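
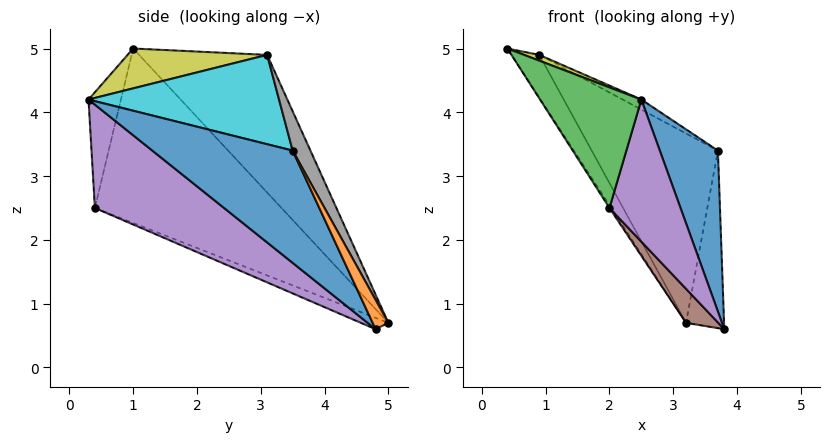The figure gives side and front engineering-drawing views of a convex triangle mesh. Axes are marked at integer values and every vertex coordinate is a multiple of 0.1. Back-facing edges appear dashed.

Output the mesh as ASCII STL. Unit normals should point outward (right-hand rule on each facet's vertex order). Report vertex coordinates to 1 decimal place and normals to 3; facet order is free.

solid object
 facet normal 0.914 -0.379 -0.143
  outer loop
   vertex 3.7 3.5 3.4
   vertex 2.5 0.3 4.2
   vertex 3.8 4.8 0.6
  endloop
 endfacet
 facet normal 0.349 0.845 0.405
  outer loop
   vertex 3.7 3.5 3.4
   vertex 3.8 4.8 0.6
   vertex 3.2 5.0 0.7
  endloop
 endfacet
 facet normal -0.305 -0.952 0.034
  outer loop
   vertex 2.0 0.4 2.5
   vertex 2.5 0.3 4.2
   vertex 0.4 1.0 5.0
  endloop
 endfacet
 facet normal -0.841 0.008 -0.540
  outer loop
   vertex 2.0 0.4 2.5
   vertex 0.4 1.0 5.0
   vertex 3.2 5.0 0.7
  endloop
 endfacet
 facet normal 0.842 -0.463 -0.275
  outer loop
   vertex 2.0 0.4 2.5
   vertex 3.8 4.8 0.6
   vertex 2.5 0.3 4.2
  endloop
 endfacet
 facet normal -0.252 -0.295 -0.922
  outer loop
   vertex 2.0 0.4 2.5
   vertex 3.2 5.0 0.7
   vertex 3.8 4.8 0.6
  endloop
 endfacet
 facet normal -0.895 0.194 -0.402
  outer loop
   vertex 0.9 3.1 4.9
   vertex 3.2 5.0 0.7
   vertex 0.4 1.0 5.0
  endloop
 endfacet
 facet normal 0.123 0.877 0.464
  outer loop
   vertex 0.9 3.1 4.9
   vertex 3.7 3.5 3.4
   vertex 3.2 5.0 0.7
  endloop
 endfacet
 facet normal 0.345 -0.037 0.938
  outer loop
   vertex 0.9 3.1 4.9
   vertex 0.4 1.0 5.0
   vertex 2.5 0.3 4.2
  endloop
 endfacet
 facet normal 0.467 0.046 0.883
  outer loop
   vertex 0.9 3.1 4.9
   vertex 2.5 0.3 4.2
   vertex 3.7 3.5 3.4
  endloop
 endfacet
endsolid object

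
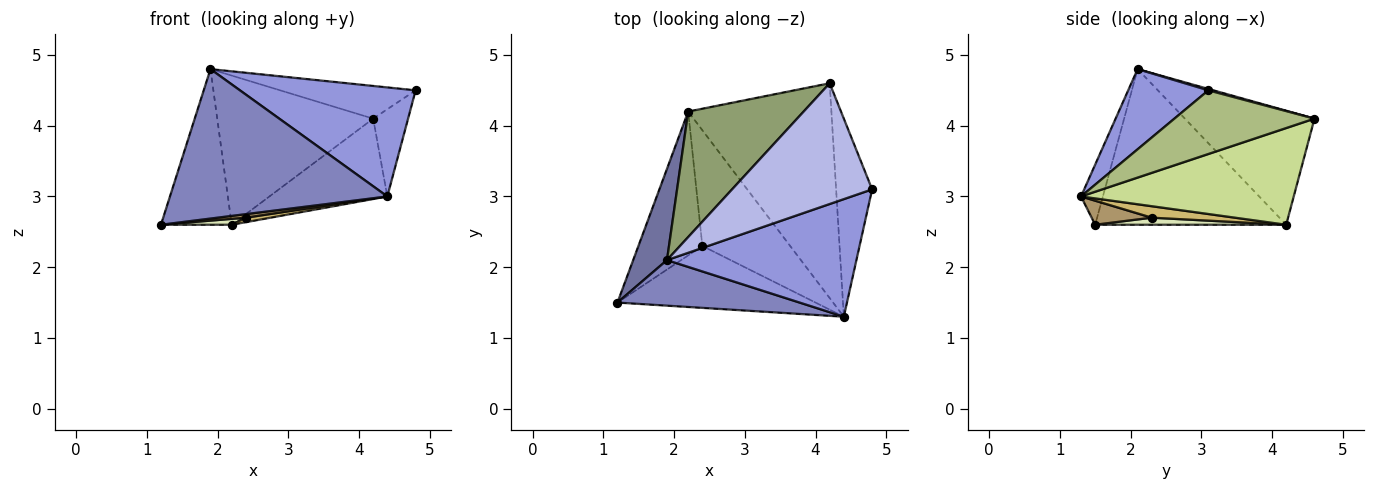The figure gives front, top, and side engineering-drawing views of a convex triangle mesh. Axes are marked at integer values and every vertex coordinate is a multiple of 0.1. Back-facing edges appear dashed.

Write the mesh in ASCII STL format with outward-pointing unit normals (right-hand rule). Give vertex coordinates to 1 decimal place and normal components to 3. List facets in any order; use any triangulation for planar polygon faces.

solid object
 facet normal -0.919 0.340 0.200
  outer loop
   vertex 1.9 2.1 4.8
   vertex 2.2 4.2 2.6
   vertex 1.2 1.5 2.6
  endloop
 endfacet
 facet normal -0.096 -0.952 0.290
  outer loop
   vertex 4.4 1.3 3.0
   vertex 1.9 2.1 4.8
   vertex 1.2 1.5 2.6
  endloop
 endfacet
 facet normal 0.296 -0.649 0.700
  outer loop
   vertex 4.4 1.3 3.0
   vertex 4.8 3.1 4.5
   vertex 1.9 2.1 4.8
  endloop
 endfacet
 facet normal 0.010 0.261 0.965
  outer loop
   vertex 4.2 4.6 4.1
   vertex 1.9 2.1 4.8
   vertex 4.8 3.1 4.5
  endloop
 endfacet
 facet normal -0.537 0.646 0.543
  outer loop
   vertex 4.2 4.6 4.1
   vertex 2.2 4.2 2.6
   vertex 1.9 2.1 4.8
  endloop
 endfacet
 facet normal 0.851 0.212 -0.481
  outer loop
   vertex 4.2 4.6 4.1
   vertex 4.8 3.1 4.5
   vertex 4.4 1.3 3.0
  endloop
 endfacet
 facet normal 0.534 0.296 -0.792
  outer loop
   vertex 4.2 4.6 4.1
   vertex 4.4 1.3 3.0
   vertex 2.2 4.2 2.6
  endloop
 endfacet
 facet normal 0.110 -0.041 -0.993
  outer loop
   vertex 2.4 2.3 2.7
   vertex 1.2 1.5 2.6
   vertex 2.2 4.2 2.6
  endloop
 endfacet
 facet normal 0.120 -0.057 -0.991
  outer loop
   vertex 2.4 2.3 2.7
   vertex 4.4 1.3 3.0
   vertex 1.2 1.5 2.6
  endloop
 endfacet
 facet normal 0.129 -0.039 -0.991
  outer loop
   vertex 2.4 2.3 2.7
   vertex 2.2 4.2 2.6
   vertex 4.4 1.3 3.0
  endloop
 endfacet
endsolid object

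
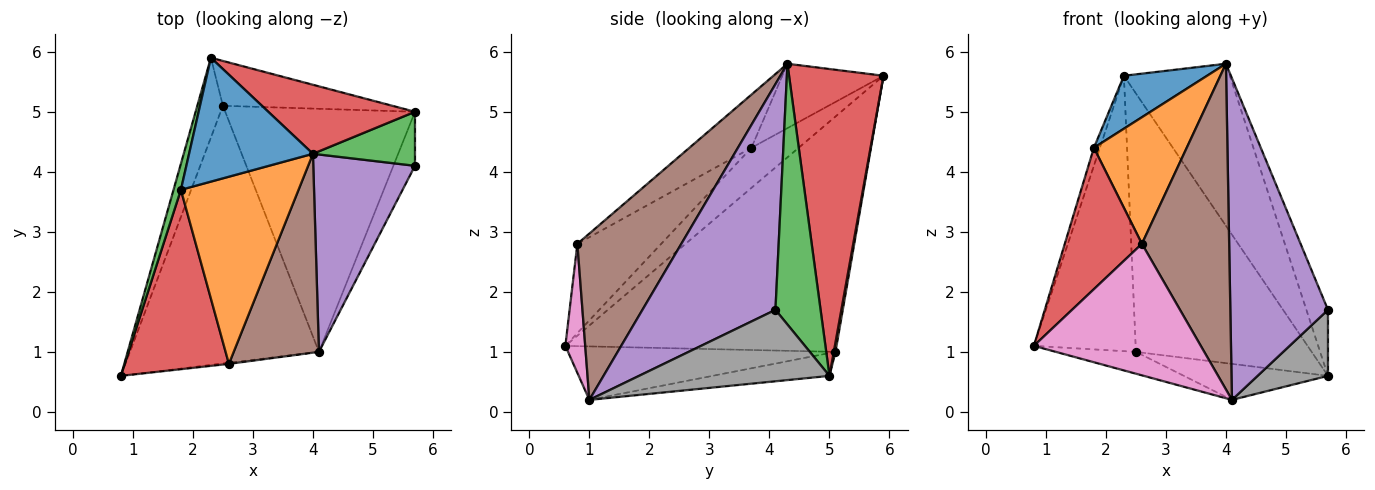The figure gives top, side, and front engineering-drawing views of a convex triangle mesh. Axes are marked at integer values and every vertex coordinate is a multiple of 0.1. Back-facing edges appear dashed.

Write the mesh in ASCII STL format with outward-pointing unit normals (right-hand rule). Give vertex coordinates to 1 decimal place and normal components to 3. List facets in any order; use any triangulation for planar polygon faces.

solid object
 facet normal -0.931 0.350 -0.101
  outer loop
   vertex 2.5 5.1 1.0
   vertex 0.8 0.6 1.1
   vertex 2.3 5.9 5.6
  endloop
 endfacet
 facet normal 0.009 0.985 -0.171
  outer loop
   vertex 5.7 5.0 0.6
   vertex 2.5 5.1 1.0
   vertex 2.3 5.9 5.6
  endloop
 endfacet
 facet normal 0.851 0.407 0.333
  outer loop
   vertex 5.7 5.0 0.6
   vertex 4.0 4.3 5.8
   vertex 5.7 4.1 1.7
  endloop
 endfacet
 facet normal 0.634 0.711 0.303
  outer loop
   vertex 5.7 5.0 0.6
   vertex 2.3 5.9 5.6
   vertex 4.0 4.3 5.8
  endloop
 endfacet
 facet normal 0.758 -0.556 0.341
  outer loop
   vertex 4.1 1.0 0.2
   vertex 5.7 4.1 1.7
   vertex 4.0 4.3 5.8
  endloop
 endfacet
 facet normal 0.713 -0.598 0.365
  outer loop
   vertex 4.1 1.0 0.2
   vertex 4.0 4.3 5.8
   vertex 2.6 0.8 2.8
  endloop
 endfacet
 facet normal 0.118 -0.993 -0.008
  outer loop
   vertex 4.1 1.0 0.2
   vertex 2.6 0.8 2.8
   vertex 0.8 0.6 1.1
  endloop
 endfacet
 facet normal 0.902 -0.334 -0.273
  outer loop
   vertex 4.1 1.0 0.2
   vertex 5.7 5.0 0.6
   vertex 5.7 4.1 1.7
  endloop
 endfacet
 facet normal -0.271 0.081 -0.959
  outer loop
   vertex 4.1 1.0 0.2
   vertex 0.8 0.6 1.1
   vertex 2.5 5.1 1.0
  endloop
 endfacet
 facet normal -0.118 0.146 -0.982
  outer loop
   vertex 4.1 1.0 0.2
   vertex 2.5 5.1 1.0
   vertex 5.7 5.0 0.6
  endloop
 endfacet
 facet normal -0.431 -0.355 0.830
  outer loop
   vertex 1.8 3.7 4.4
   vertex 4.0 4.3 5.8
   vertex 2.3 5.9 5.6
  endloop
 endfacet
 facet normal -0.351 -0.525 0.776
  outer loop
   vertex 1.8 3.7 4.4
   vertex 2.6 0.8 2.8
   vertex 4.0 4.3 5.8
  endloop
 endfacet
 facet normal -0.976 0.124 0.179
  outer loop
   vertex 1.8 3.7 4.4
   vertex 2.3 5.9 5.6
   vertex 0.8 0.6 1.1
  endloop
 endfacet
 facet normal -0.558 -0.514 0.652
  outer loop
   vertex 1.8 3.7 4.4
   vertex 0.8 0.6 1.1
   vertex 2.6 0.8 2.8
  endloop
 endfacet
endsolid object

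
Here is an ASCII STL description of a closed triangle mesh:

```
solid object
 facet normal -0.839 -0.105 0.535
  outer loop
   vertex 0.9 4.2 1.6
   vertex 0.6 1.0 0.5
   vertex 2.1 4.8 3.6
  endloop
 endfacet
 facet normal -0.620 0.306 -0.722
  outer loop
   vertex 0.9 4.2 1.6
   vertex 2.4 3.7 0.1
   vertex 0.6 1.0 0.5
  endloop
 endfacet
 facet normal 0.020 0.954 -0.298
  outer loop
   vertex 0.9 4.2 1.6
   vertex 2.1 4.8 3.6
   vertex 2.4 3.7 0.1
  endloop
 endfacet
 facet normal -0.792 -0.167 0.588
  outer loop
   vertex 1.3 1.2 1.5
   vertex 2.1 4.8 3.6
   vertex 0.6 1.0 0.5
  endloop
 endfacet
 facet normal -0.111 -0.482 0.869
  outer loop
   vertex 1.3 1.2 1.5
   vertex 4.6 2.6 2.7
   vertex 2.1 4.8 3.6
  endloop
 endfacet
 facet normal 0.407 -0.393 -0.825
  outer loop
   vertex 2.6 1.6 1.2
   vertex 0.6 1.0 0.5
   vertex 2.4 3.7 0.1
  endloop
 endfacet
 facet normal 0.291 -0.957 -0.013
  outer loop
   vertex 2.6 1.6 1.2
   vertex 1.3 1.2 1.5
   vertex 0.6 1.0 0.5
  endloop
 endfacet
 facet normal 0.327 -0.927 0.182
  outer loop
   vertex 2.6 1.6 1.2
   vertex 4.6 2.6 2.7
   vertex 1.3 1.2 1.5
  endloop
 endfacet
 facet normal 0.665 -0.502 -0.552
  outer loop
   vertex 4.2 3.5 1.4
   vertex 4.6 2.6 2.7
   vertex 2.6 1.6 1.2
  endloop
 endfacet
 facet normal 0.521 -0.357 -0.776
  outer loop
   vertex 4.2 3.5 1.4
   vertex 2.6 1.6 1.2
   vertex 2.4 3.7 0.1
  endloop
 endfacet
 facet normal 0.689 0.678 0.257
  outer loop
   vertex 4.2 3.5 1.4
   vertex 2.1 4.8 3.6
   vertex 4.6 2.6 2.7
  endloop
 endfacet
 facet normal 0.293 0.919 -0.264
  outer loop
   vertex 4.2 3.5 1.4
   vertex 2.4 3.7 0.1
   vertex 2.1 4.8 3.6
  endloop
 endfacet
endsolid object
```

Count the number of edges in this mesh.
18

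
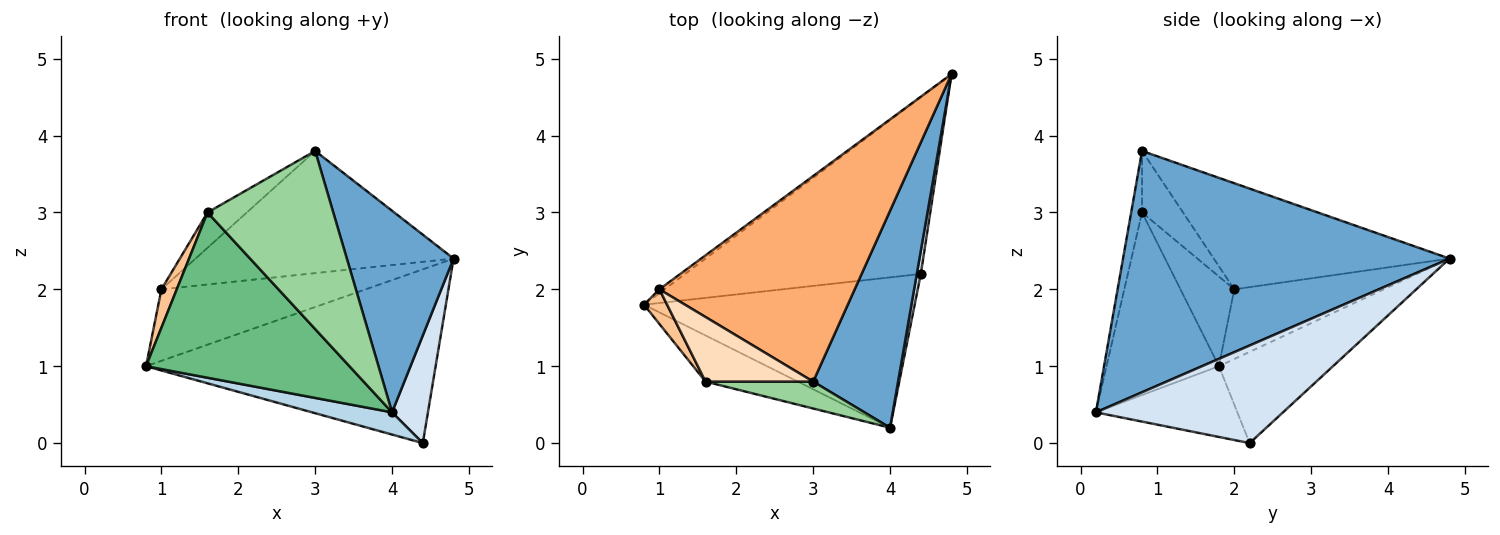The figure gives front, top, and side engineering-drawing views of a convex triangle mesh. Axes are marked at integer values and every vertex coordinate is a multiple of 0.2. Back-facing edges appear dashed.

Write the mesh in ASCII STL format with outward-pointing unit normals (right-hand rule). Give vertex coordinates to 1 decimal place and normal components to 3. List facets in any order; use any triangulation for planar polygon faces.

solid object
 facet normal 0.901 -0.295 0.317
  outer loop
   vertex 3.0 0.8 3.8
   vertex 4.0 0.2 0.4
   vertex 4.8 4.8 2.4
  endloop
 endfacet
 facet normal -0.266 0.676 -0.688
  outer loop
   vertex 4.4 2.2 0.0
   vertex 0.8 1.8 1.0
   vertex 4.8 4.8 2.4
  endloop
 endfacet
 facet normal -0.250 -0.141 -0.958
  outer loop
   vertex 4.4 2.2 0.0
   vertex 4.0 0.2 0.4
   vertex 0.8 1.8 1.0
  endloop
 endfacet
 facet normal 0.981 -0.188 0.040
  outer loop
   vertex 4.4 2.2 0.0
   vertex 4.8 4.8 2.4
   vertex 4.0 0.2 0.4
  endloop
 endfacet
 facet normal -0.590 0.806 -0.043
  outer loop
   vertex 1.0 2.0 2.0
   vertex 4.8 4.8 2.4
   vertex 0.8 1.8 1.0
  endloop
 endfacet
 facet normal -0.423 0.463 0.779
  outer loop
   vertex 1.0 2.0 2.0
   vertex 3.0 0.8 3.8
   vertex 4.8 4.8 2.4
  endloop
 endfacet
 facet normal -0.933 -0.267 0.240
  outer loop
   vertex 1.6 0.8 3.0
   vertex 1.0 2.0 2.0
   vertex 0.8 1.8 1.0
  endloop
 endfacet
 facet normal -0.448 0.429 0.784
  outer loop
   vertex 1.6 0.8 3.0
   vertex 3.0 0.8 3.8
   vertex 1.0 2.0 2.0
  endloop
 endfacet
 facet normal -0.470 -0.850 -0.237
  outer loop
   vertex 1.6 0.8 3.0
   vertex 0.8 1.8 1.0
   vertex 4.0 0.2 0.4
  endloop
 endfacet
 facet normal -0.085 -0.985 0.149
  outer loop
   vertex 1.6 0.8 3.0
   vertex 4.0 0.2 0.4
   vertex 3.0 0.8 3.8
  endloop
 endfacet
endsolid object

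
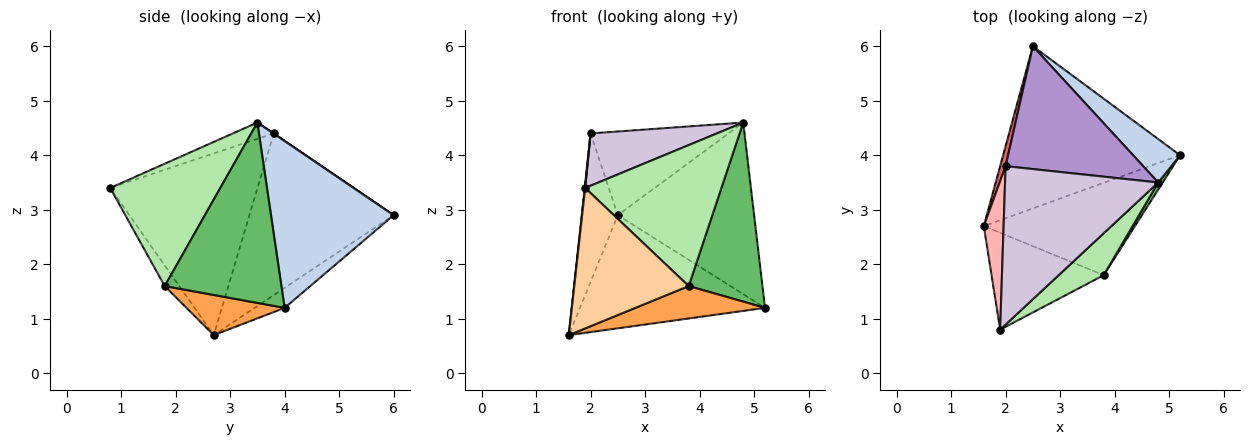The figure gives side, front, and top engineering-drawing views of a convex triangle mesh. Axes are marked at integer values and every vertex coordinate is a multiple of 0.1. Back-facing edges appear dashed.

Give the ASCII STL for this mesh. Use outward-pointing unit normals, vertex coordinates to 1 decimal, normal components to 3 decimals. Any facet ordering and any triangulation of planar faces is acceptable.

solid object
 facet normal -0.092 0.570 -0.817
  outer loop
   vertex 2.5 6.0 2.9
   vertex 5.2 4.0 1.2
   vertex 1.6 2.7 0.7
  endloop
 endfacet
 facet normal 0.657 0.730 0.185
  outer loop
   vertex 4.8 3.5 4.6
   vertex 5.2 4.0 1.2
   vertex 2.5 6.0 2.9
  endloop
 endfacet
 facet normal 0.243 -0.321 -0.915
  outer loop
   vertex 3.8 1.8 1.6
   vertex 1.6 2.7 0.7
   vertex 5.2 4.0 1.2
  endloop
 endfacet
 facet normal -0.104 -0.819 -0.565
  outer loop
   vertex 3.8 1.8 1.6
   vertex 1.9 0.8 3.4
   vertex 1.6 2.7 0.7
  endloop
 endfacet
 facet normal 0.845 -0.534 0.021
  outer loop
   vertex 3.8 1.8 1.6
   vertex 5.2 4.0 1.2
   vertex 4.8 3.5 4.6
  endloop
 endfacet
 facet normal 0.612 -0.758 0.225
  outer loop
   vertex 3.8 1.8 1.6
   vertex 4.8 3.5 4.6
   vertex 1.9 0.8 3.4
  endloop
 endfacet
 facet normal -0.970 0.243 0.033
  outer loop
   vertex 2.0 3.8 4.4
   vertex 2.5 6.0 2.9
   vertex 1.6 2.7 0.7
  endloop
 endfacet
 facet normal -0.994 -0.003 0.108
  outer loop
   vertex 2.0 3.8 4.4
   vertex 1.6 2.7 0.7
   vertex 1.9 0.8 3.4
  endloop
 endfacet
 facet normal 0.001 0.563 0.826
  outer loop
   vertex 2.0 3.8 4.4
   vertex 4.8 3.5 4.6
   vertex 2.5 6.0 2.9
  endloop
 endfacet
 facet normal -0.101 -0.312 0.945
  outer loop
   vertex 2.0 3.8 4.4
   vertex 1.9 0.8 3.4
   vertex 4.8 3.5 4.6
  endloop
 endfacet
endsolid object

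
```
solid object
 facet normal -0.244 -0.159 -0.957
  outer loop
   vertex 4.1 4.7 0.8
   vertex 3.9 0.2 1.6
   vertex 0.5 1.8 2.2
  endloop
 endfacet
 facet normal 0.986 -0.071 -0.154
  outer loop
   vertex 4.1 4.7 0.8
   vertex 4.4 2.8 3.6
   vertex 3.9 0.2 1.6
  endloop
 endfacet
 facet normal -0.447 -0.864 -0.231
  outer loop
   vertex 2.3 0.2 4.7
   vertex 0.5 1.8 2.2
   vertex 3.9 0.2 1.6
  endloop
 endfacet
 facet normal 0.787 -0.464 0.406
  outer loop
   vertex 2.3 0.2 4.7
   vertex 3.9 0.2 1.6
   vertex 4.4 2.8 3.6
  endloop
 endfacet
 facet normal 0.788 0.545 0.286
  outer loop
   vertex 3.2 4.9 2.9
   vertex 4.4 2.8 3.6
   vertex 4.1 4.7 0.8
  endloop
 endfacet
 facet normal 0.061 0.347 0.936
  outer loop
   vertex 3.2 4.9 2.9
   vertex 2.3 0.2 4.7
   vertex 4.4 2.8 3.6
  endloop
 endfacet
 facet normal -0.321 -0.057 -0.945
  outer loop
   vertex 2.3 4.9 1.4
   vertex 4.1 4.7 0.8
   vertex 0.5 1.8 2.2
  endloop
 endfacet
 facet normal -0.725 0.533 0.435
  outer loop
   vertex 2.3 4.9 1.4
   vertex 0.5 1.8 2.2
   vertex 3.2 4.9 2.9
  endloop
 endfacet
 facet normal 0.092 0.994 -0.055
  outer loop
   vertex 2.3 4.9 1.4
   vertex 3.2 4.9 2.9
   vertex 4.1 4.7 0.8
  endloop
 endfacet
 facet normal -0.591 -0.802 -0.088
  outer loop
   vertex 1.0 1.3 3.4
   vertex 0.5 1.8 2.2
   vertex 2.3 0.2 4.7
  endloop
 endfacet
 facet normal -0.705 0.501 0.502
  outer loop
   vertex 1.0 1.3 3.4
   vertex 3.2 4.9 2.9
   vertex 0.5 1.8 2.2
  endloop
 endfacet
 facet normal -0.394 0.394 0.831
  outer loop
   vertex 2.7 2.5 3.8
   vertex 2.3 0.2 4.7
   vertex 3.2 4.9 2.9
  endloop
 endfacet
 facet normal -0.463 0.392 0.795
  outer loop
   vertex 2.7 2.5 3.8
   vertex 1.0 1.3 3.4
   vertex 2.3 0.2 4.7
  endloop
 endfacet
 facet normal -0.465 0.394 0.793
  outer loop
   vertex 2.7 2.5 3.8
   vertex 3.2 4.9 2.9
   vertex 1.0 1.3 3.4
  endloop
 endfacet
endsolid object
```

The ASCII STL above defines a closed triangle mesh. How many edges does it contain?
21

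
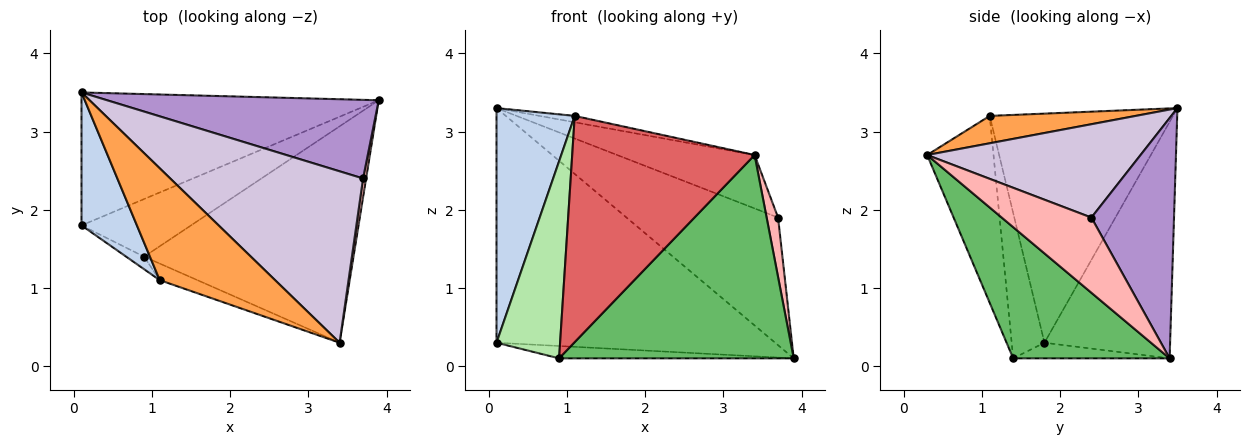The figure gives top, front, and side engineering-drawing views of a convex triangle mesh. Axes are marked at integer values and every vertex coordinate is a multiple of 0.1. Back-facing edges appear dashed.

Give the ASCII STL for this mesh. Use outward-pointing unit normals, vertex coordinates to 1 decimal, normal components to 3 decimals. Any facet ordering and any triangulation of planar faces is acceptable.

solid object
 facet normal -0.365 0.810 -0.459
  outer loop
   vertex 0.1 3.5 3.3
   vertex 3.9 3.4 0.1
   vertex 0.1 1.8 0.3
  endloop
 endfacet
 facet normal -0.898 -0.383 0.217
  outer loop
   vertex 1.1 1.1 3.2
   vertex 0.1 3.5 3.3
   vertex 0.1 1.8 0.3
  endloop
 endfacet
 facet normal 0.231 0.056 0.971
  outer loop
   vertex 1.1 1.1 3.2
   vertex 3.4 0.3 2.7
   vertex 0.1 3.5 3.3
  endloop
 endfacet
 facet normal -0.138 0.208 -0.968
  outer loop
   vertex 0.9 1.4 0.1
   vertex 0.1 1.8 0.3
   vertex 3.9 3.4 0.1
  endloop
 endfacet
 facet normal 0.415 -0.623 -0.663
  outer loop
   vertex 0.9 1.4 0.1
   vertex 3.9 3.4 0.1
   vertex 3.4 0.3 2.7
  endloop
 endfacet
 facet normal -0.458 -0.887 -0.056
  outer loop
   vertex 0.9 1.4 0.1
   vertex 1.1 1.1 3.2
   vertex 0.1 1.8 0.3
  endloop
 endfacet
 facet normal -0.341 -0.938 -0.069
  outer loop
   vertex 0.9 1.4 0.1
   vertex 3.4 0.3 2.7
   vertex 1.1 1.1 3.2
  endloop
 endfacet
 facet normal 0.991 -0.126 0.040
  outer loop
   vertex 3.7 2.4 1.9
   vertex 3.4 0.3 2.7
   vertex 3.9 3.4 0.1
  endloop
 endfacet
 facet normal 0.421 0.772 0.476
  outer loop
   vertex 3.7 2.4 1.9
   vertex 3.9 3.4 0.1
   vertex 0.1 3.5 3.3
  endloop
 endfacet
 facet normal 0.420 0.270 0.867
  outer loop
   vertex 3.7 2.4 1.9
   vertex 0.1 3.5 3.3
   vertex 3.4 0.3 2.7
  endloop
 endfacet
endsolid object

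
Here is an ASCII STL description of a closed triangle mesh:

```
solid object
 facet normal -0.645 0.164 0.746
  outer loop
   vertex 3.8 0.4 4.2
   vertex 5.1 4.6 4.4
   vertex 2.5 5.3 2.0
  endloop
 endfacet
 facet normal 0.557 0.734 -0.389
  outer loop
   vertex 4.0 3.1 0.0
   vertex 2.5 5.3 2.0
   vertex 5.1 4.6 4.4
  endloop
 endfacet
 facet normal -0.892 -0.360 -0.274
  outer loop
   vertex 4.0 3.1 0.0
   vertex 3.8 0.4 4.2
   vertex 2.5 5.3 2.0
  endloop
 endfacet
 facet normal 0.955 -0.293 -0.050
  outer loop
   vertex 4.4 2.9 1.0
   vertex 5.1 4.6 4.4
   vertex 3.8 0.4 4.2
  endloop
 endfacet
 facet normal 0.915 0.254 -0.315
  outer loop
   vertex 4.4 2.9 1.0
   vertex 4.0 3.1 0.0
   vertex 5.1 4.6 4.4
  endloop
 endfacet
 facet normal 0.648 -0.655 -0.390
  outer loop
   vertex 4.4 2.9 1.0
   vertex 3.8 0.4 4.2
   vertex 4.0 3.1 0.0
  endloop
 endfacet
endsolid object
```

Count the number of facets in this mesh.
6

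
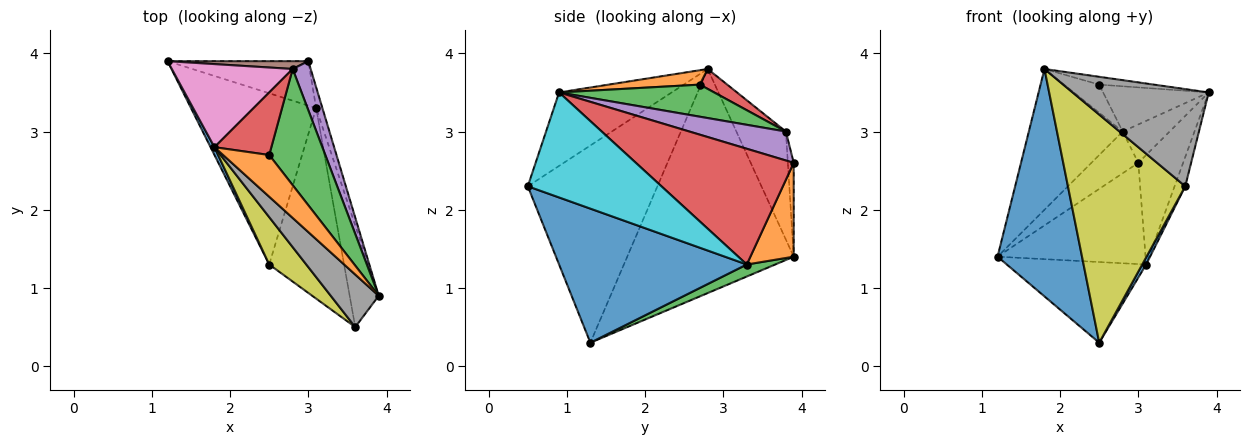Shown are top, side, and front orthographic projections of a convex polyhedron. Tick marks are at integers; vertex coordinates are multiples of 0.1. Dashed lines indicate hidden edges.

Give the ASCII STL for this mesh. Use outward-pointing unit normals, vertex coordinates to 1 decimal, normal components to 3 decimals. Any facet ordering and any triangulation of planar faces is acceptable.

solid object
 facet normal -0.892 -0.452 0.016
  outer loop
   vertex 1.8 2.8 3.8
   vertex 1.2 3.9 1.4
   vertex 2.5 1.3 0.3
  endloop
 endfacet
 facet normal 0.259 0.884 -0.388
  outer loop
   vertex 3.1 3.3 1.3
   vertex 1.2 3.9 1.4
   vertex 3.0 3.9 2.6
  endloop
 endfacet
 facet normal 0.087 0.425 -0.901
  outer loop
   vertex 3.1 3.3 1.3
   vertex 2.5 1.3 0.3
   vertex 1.2 3.9 1.4
  endloop
 endfacet
 facet normal 0.961 0.273 -0.052
  outer loop
   vertex 3.1 3.3 1.3
   vertex 3.0 3.9 2.6
   vertex 3.9 0.9 3.5
  endloop
 endfacet
 facet normal 0.785 0.382 0.488
  outer loop
   vertex 2.8 3.8 3.0
   vertex 3.9 0.9 3.5
   vertex 3.0 3.9 2.6
  endloop
 endfacet
 facet normal -0.122 0.976 0.183
  outer loop
   vertex 2.8 3.8 3.0
   vertex 3.0 3.9 2.6
   vertex 1.2 3.9 1.4
  endloop
 endfacet
 facet normal -0.414 0.784 0.463
  outer loop
   vertex 2.8 3.8 3.0
   vertex 1.2 3.9 1.4
   vertex 1.8 2.8 3.8
  endloop
 endfacet
 facet normal -0.589 -0.711 0.384
  outer loop
   vertex 3.6 0.5 2.3
   vertex 3.9 0.9 3.5
   vertex 1.8 2.8 3.8
  endloop
 endfacet
 facet normal -0.734 -0.665 0.138
  outer loop
   vertex 3.6 0.5 2.3
   vertex 1.8 2.8 3.8
   vertex 2.5 1.3 0.3
  endloop
 endfacet
 facet normal 0.961 0.077 -0.266
  outer loop
   vertex 3.6 0.5 2.3
   vertex 3.1 3.3 1.3
   vertex 3.9 0.9 3.5
  endloop
 endfacet
 facet normal 0.873 -0.018 -0.487
  outer loop
   vertex 3.6 0.5 2.3
   vertex 2.5 1.3 0.3
   vertex 3.1 3.3 1.3
  endloop
 endfacet
 facet normal 0.294 0.176 0.940
  outer loop
   vertex 2.5 2.7 3.6
   vertex 1.8 2.8 3.8
   vertex 3.9 0.9 3.5
  endloop
 endfacet
 facet normal 0.470 0.320 0.822
  outer loop
   vertex 2.5 2.7 3.6
   vertex 3.9 0.9 3.5
   vertex 2.8 3.8 3.0
  endloop
 endfacet
 facet normal 0.304 0.391 0.869
  outer loop
   vertex 2.5 2.7 3.6
   vertex 2.8 3.8 3.0
   vertex 1.8 2.8 3.8
  endloop
 endfacet
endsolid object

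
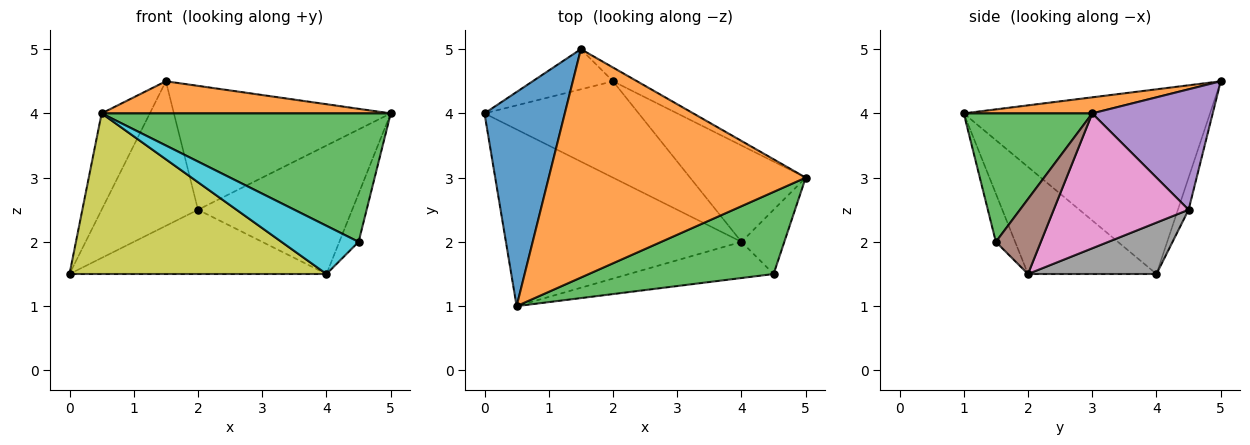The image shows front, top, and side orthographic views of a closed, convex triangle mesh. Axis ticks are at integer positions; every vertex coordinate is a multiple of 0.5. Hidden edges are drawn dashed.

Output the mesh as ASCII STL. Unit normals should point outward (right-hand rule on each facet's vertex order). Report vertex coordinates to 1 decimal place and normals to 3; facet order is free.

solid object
 facet normal -0.903 0.177 0.392
  outer loop
   vertex 1.5 5.0 4.5
   vertex 0.0 4.0 1.5
   vertex 0.5 1.0 4.0
  endloop
 endfacet
 facet normal 0.062 -0.139 0.988
  outer loop
   vertex 1.5 5.0 4.5
   vertex 0.5 1.0 4.0
   vertex 5.0 3.0 4.0
  endloop
 endfacet
 facet normal 0.351 -0.789 0.504
  outer loop
   vertex 4.5 1.5 2.0
   vertex 5.0 3.0 4.0
   vertex 0.5 1.0 4.0
  endloop
 endfacet
 facet normal -0.106 0.958 -0.266
  outer loop
   vertex 2.0 4.5 2.5
   vertex 0.0 4.0 1.5
   vertex 1.5 5.0 4.5
  endloop
 endfacet
 facet normal 0.483 0.870 -0.097
  outer loop
   vertex 2.0 4.5 2.5
   vertex 1.5 5.0 4.5
   vertex 5.0 3.0 4.0
  endloop
 endfacet
 facet normal 0.814 0.349 -0.465
  outer loop
   vertex 4.0 2.0 1.5
   vertex 5.0 3.0 4.0
   vertex 4.5 1.5 2.0
  endloop
 endfacet
 facet normal 0.573 0.655 -0.492
  outer loop
   vertex 4.0 2.0 1.5
   vertex 2.0 4.5 2.5
   vertex 5.0 3.0 4.0
  endloop
 endfacet
 facet normal 0.267 0.535 -0.802
  outer loop
   vertex 4.0 2.0 1.5
   vertex 0.0 4.0 1.5
   vertex 2.0 4.5 2.5
  endloop
 endfacet
 facet normal -0.319 -0.638 -0.701
  outer loop
   vertex 4.0 2.0 1.5
   vertex 0.5 1.0 4.0
   vertex 0.0 4.0 1.5
  endloop
 endfacet
 facet normal -0.196 -0.784 -0.588
  outer loop
   vertex 4.0 2.0 1.5
   vertex 4.5 1.5 2.0
   vertex 0.5 1.0 4.0
  endloop
 endfacet
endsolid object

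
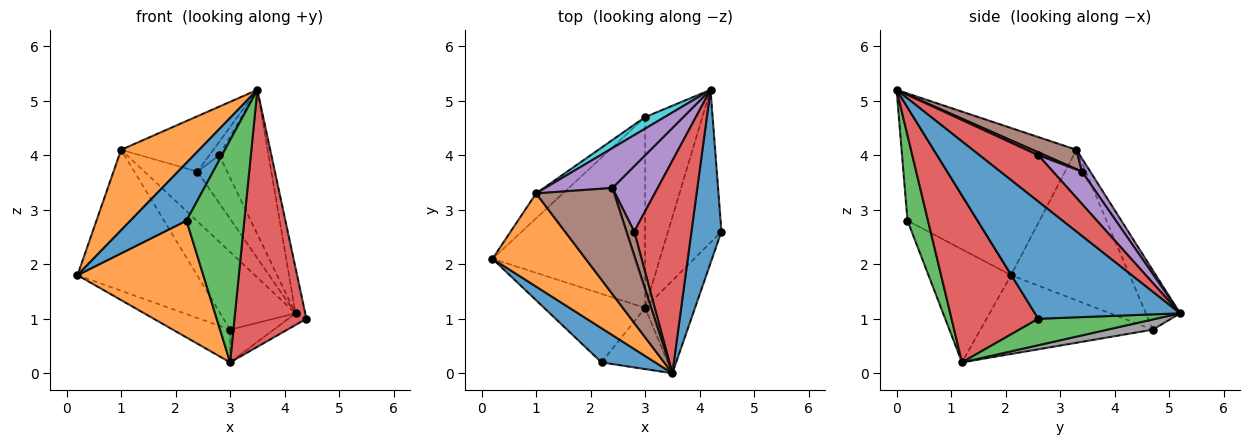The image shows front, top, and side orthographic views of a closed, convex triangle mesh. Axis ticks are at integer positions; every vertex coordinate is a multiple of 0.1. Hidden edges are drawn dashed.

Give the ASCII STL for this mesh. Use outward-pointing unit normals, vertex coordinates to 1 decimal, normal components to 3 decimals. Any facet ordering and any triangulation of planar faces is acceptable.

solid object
 facet normal 0.967 0.065 0.247
  outer loop
   vertex 3.5 0.0 5.2
   vertex 4.4 2.6 1.0
   vertex 4.2 5.2 1.1
  endloop
 endfacet
 facet normal -0.767 -0.419 0.486
  outer loop
   vertex 1.0 3.3 4.1
   vertex 0.2 2.1 1.8
   vertex 3.5 0.0 5.2
  endloop
 endfacet
 facet normal 0.443 0.068 -0.894
  outer loop
   vertex 3.0 1.2 0.2
   vertex 4.2 5.2 1.1
   vertex 4.4 2.6 1.0
  endloop
 endfacet
 facet normal 0.750 -0.622 -0.224
  outer loop
   vertex 3.0 1.2 0.2
   vertex 4.4 2.6 1.0
   vertex 3.5 0.0 5.2
  endloop
 endfacet
 facet normal 0.122 0.775 0.621
  outer loop
   vertex 2.4 3.4 3.7
   vertex 4.2 5.2 1.1
   vertex 1.0 3.3 4.1
  endloop
 endfacet
 facet normal 0.215 0.452 0.866
  outer loop
   vertex 2.4 3.4 3.7
   vertex 1.0 3.3 4.1
   vertex 3.5 0.0 5.2
  endloop
 endfacet
 facet normal -0.454 0.151 -0.878
  outer loop
   vertex 3.0 4.7 0.8
   vertex 3.0 1.2 0.2
   vertex 0.2 2.1 1.8
  endloop
 endfacet
 facet normal 0.173 0.166 -0.971
  outer loop
   vertex 3.0 4.7 0.8
   vertex 4.2 5.2 1.1
   vertex 3.0 1.2 0.2
  endloop
 endfacet
 facet normal -0.699 0.705 -0.125
  outer loop
   vertex 3.0 4.7 0.8
   vertex 0.2 2.1 1.8
   vertex 1.0 3.3 4.1
  endloop
 endfacet
 facet normal -0.410 0.902 0.135
  outer loop
   vertex 3.0 4.7 0.8
   vertex 1.0 3.3 4.1
   vertex 4.2 5.2 1.1
  endloop
 endfacet
 facet normal -0.731 -0.587 0.347
  outer loop
   vertex 2.2 0.2 2.8
   vertex 3.5 0.0 5.2
   vertex 0.2 2.1 1.8
  endloop
 endfacet
 facet normal -0.493 -0.751 -0.440
  outer loop
   vertex 2.2 0.2 2.8
   vertex 0.2 2.1 1.8
   vertex 3.0 1.2 0.2
  endloop
 endfacet
 facet normal 0.324 -0.912 -0.251
  outer loop
   vertex 2.2 0.2 2.8
   vertex 3.0 1.2 0.2
   vertex 3.5 0.0 5.2
  endloop
 endfacet
 facet normal 0.556 0.467 0.687
  outer loop
   vertex 2.8 2.6 4.0
   vertex 3.5 0.0 5.2
   vertex 4.2 5.2 1.1
  endloop
 endfacet
 facet normal 0.499 0.512 0.700
  outer loop
   vertex 2.8 2.6 4.0
   vertex 4.2 5.2 1.1
   vertex 2.4 3.4 3.7
  endloop
 endfacet
 facet normal 0.311 0.466 0.828
  outer loop
   vertex 2.8 2.6 4.0
   vertex 2.4 3.4 3.7
   vertex 3.5 0.0 5.2
  endloop
 endfacet
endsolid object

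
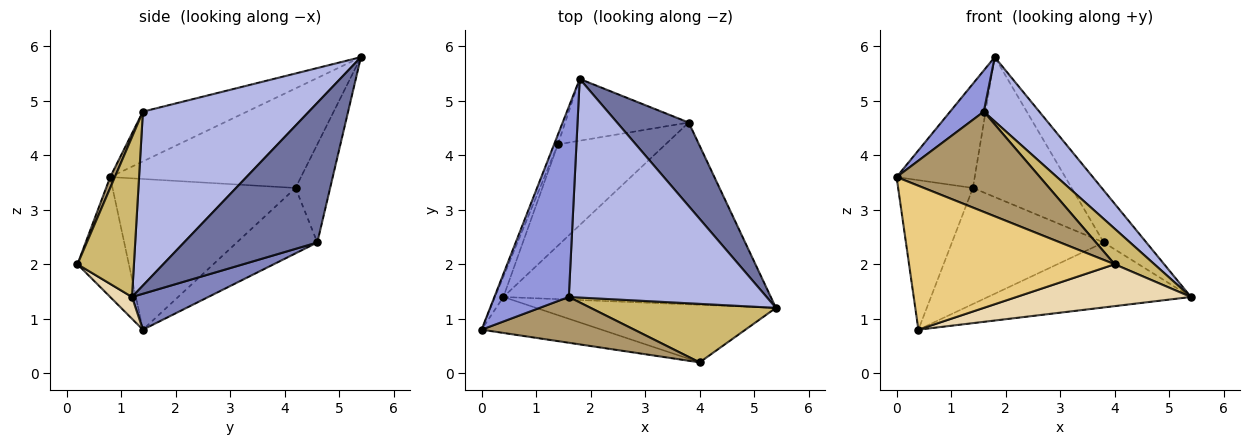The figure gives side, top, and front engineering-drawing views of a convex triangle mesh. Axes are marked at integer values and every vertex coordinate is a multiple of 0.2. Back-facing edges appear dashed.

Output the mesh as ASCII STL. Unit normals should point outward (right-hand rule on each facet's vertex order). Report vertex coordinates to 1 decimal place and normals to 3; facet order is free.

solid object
 facet normal 0.856 0.274 0.439
  outer loop
   vertex 3.8 4.6 2.4
   vertex 1.8 5.4 5.8
   vertex 5.4 1.2 1.4
  endloop
 endfacet
 facet normal 0.125 0.334 -0.934
  outer loop
   vertex 3.8 4.6 2.4
   vertex 5.4 1.2 1.4
   vertex 0.4 1.4 0.8
  endloop
 endfacet
 facet normal -0.547 -0.177 0.818
  outer loop
   vertex 1.6 1.4 4.8
   vertex 1.8 5.4 5.8
   vertex 0.0 0.8 3.6
  endloop
 endfacet
 facet normal 0.645 -0.216 0.733
  outer loop
   vertex 1.6 1.4 4.8
   vertex 5.4 1.2 1.4
   vertex 1.8 5.4 5.8
  endloop
 endfacet
 facet normal -0.925 0.379 -0.035
  outer loop
   vertex 1.4 4.2 3.4
   vertex 0.0 0.8 3.6
   vertex 1.8 5.4 5.8
  endloop
 endfacet
 facet normal -0.925 0.378 -0.051
  outer loop
   vertex 1.4 4.2 3.4
   vertex 0.4 1.4 0.8
   vertex 0.0 0.8 3.6
  endloop
 endfacet
 facet normal -0.305 0.871 -0.385
  outer loop
   vertex 1.4 4.2 3.4
   vertex 1.8 5.4 5.8
   vertex 3.8 4.6 2.4
  endloop
 endfacet
 facet normal -0.371 0.700 -0.611
  outer loop
   vertex 1.4 4.2 3.4
   vertex 3.8 4.6 2.4
   vertex 0.4 1.4 0.8
  endloop
 endfacet
 facet normal 0.030 -0.909 0.415
  outer loop
   vertex 4.0 0.2 2.0
   vertex 1.6 1.4 4.8
   vertex 0.0 0.8 3.6
  endloop
 endfacet
 facet normal 0.593 -0.418 0.688
  outer loop
   vertex 4.0 0.2 2.0
   vertex 5.4 1.2 1.4
   vertex 1.6 1.4 4.8
  endloop
 endfacet
 facet normal -0.236 -0.943 -0.236
  outer loop
   vertex 4.0 0.2 2.0
   vertex 0.0 0.8 3.6
   vertex 0.4 1.4 0.8
  endloop
 endfacet
 facet normal 0.073 -0.587 -0.807
  outer loop
   vertex 4.0 0.2 2.0
   vertex 0.4 1.4 0.8
   vertex 5.4 1.2 1.4
  endloop
 endfacet
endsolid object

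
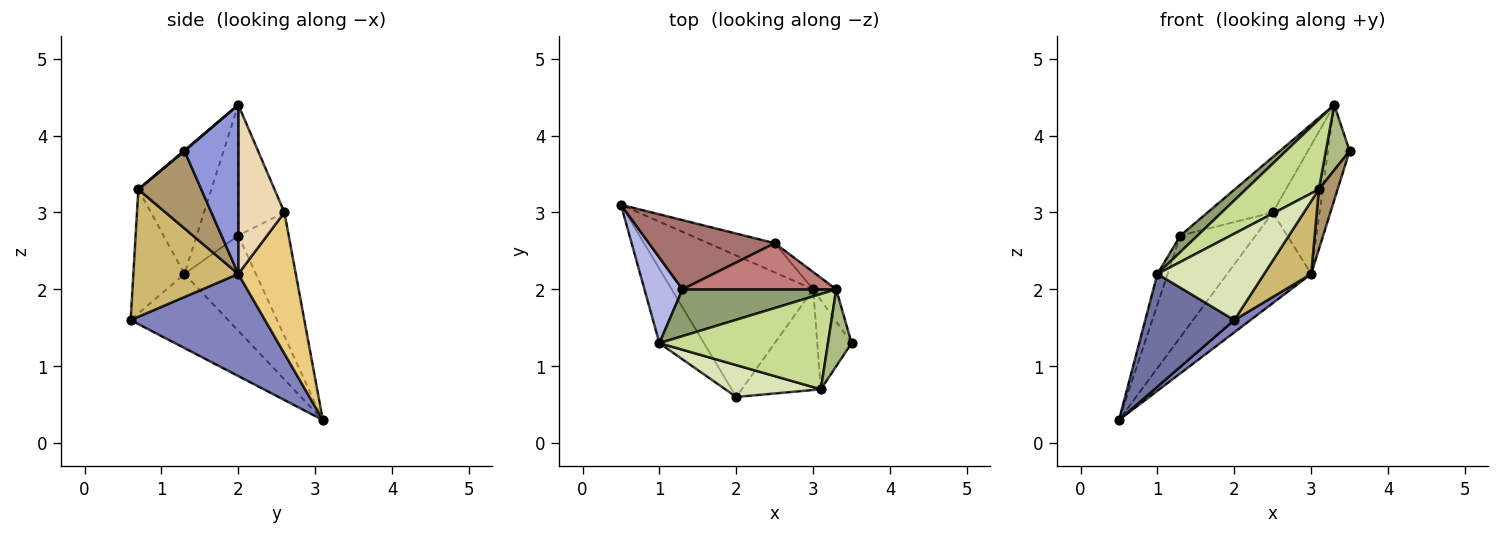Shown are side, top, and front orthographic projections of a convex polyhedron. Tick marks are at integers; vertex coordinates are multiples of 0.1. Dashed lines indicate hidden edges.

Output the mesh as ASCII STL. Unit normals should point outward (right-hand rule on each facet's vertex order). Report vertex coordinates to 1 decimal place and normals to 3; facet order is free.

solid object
 facet normal -0.675 -0.616 -0.406
  outer loop
   vertex 1.0 1.3 2.2
   vertex 0.5 3.1 0.3
   vertex 2.0 0.6 1.6
  endloop
 endfacet
 facet normal 0.584 -0.070 -0.809
  outer loop
   vertex 3.0 2.0 2.2
   vertex 2.0 0.6 1.6
   vertex 0.5 3.1 0.3
  endloop
 endfacet
 facet normal 0.920 0.371 -0.125
  outer loop
   vertex 3.0 2.0 2.2
   vertex 3.3 2.0 4.4
   vertex 3.5 1.3 3.8
  endloop
 endfacet
 facet normal -0.921 0.132 0.367
  outer loop
   vertex 1.3 2.0 2.7
   vertex 0.5 3.1 0.3
   vertex 1.0 1.3 2.2
  endloop
 endfacet
 facet normal -0.626 -0.258 0.736
  outer loop
   vertex 1.3 2.0 2.7
   vertex 1.0 1.3 2.2
   vertex 3.3 2.0 4.4
  endloop
 endfacet
 facet normal 0.019 -0.648 0.762
  outer loop
   vertex 3.1 0.7 3.3
   vertex 3.5 1.3 3.8
   vertex 3.3 2.0 4.4
  endloop
 endfacet
 facet normal -0.509 -0.509 0.694
  outer loop
   vertex 3.1 0.7 3.3
   vertex 3.3 2.0 4.4
   vertex 1.0 1.3 2.2
  endloop
 endfacet
 facet normal -0.410 -0.856 0.316
  outer loop
   vertex 3.1 0.7 3.3
   vertex 1.0 1.3 2.2
   vertex 2.0 0.6 1.6
  endloop
 endfacet
 facet normal 0.882 -0.263 -0.391
  outer loop
   vertex 3.1 0.7 3.3
   vertex 3.0 2.0 2.2
   vertex 3.5 1.3 3.8
  endloop
 endfacet
 facet normal 0.794 -0.356 -0.493
  outer loop
   vertex 3.1 0.7 3.3
   vertex 2.0 0.6 1.6
   vertex 3.0 2.0 2.2
  endloop
 endfacet
 facet normal 0.546 0.797 -0.257
  outer loop
   vertex 2.5 2.6 3.0
   vertex 3.0 2.0 2.2
   vertex 0.5 3.1 0.3
  endloop
 endfacet
 facet normal 0.699 0.709 -0.095
  outer loop
   vertex 2.5 2.6 3.0
   vertex 3.3 2.0 4.4
   vertex 3.0 2.0 2.2
  endloop
 endfacet
 facet normal -0.485 0.723 0.493
  outer loop
   vertex 2.5 2.6 3.0
   vertex 0.5 3.1 0.3
   vertex 1.3 2.0 2.7
  endloop
 endfacet
 facet normal -0.478 0.675 0.562
  outer loop
   vertex 2.5 2.6 3.0
   vertex 1.3 2.0 2.7
   vertex 3.3 2.0 4.4
  endloop
 endfacet
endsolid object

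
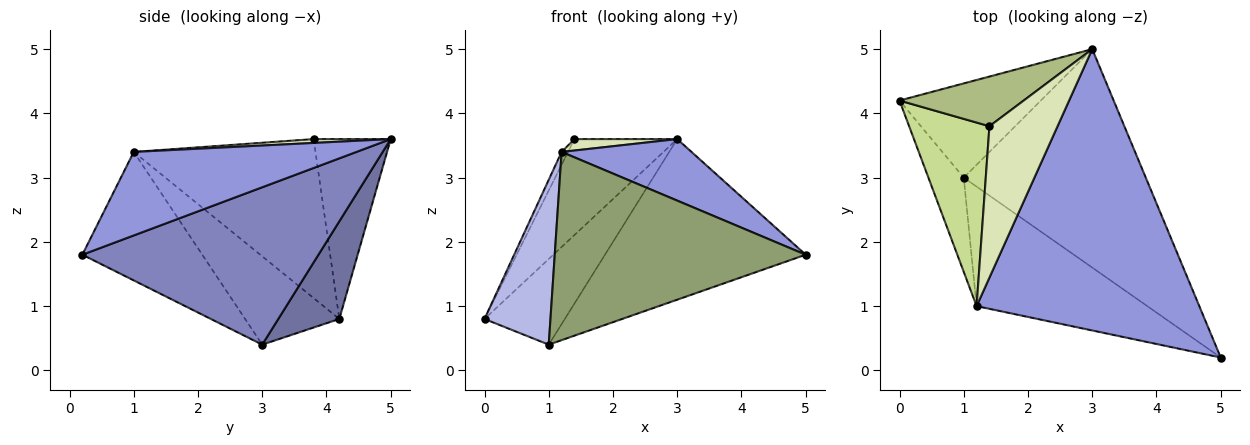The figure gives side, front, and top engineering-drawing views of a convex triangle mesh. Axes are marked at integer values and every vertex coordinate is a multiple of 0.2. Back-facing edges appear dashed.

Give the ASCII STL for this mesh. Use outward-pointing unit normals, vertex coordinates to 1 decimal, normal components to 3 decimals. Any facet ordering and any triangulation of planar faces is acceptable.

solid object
 facet normal 0.455 0.599 -0.659
  outer loop
   vertex 1.0 3.0 0.4
   vertex 0.0 4.2 0.8
   vertex 3.0 5.0 3.6
  endloop
 endfacet
 facet normal 0.572 0.486 -0.661
  outer loop
   vertex 1.0 3.0 0.4
   vertex 3.0 5.0 3.6
   vertex 5.0 0.2 1.8
  endloop
 endfacet
 facet normal 0.344 -0.201 0.917
  outer loop
   vertex 1.2 1.0 3.4
   vertex 5.0 0.2 1.8
   vertex 3.0 5.0 3.6
  endloop
 endfacet
 facet normal -0.778 -0.545 -0.311
  outer loop
   vertex 1.2 1.0 3.4
   vertex 0.0 4.2 0.8
   vertex 1.0 3.0 0.4
  endloop
 endfacet
 facet normal -0.374 -0.783 -0.497
  outer loop
   vertex 1.2 1.0 3.4
   vertex 1.0 3.0 0.4
   vertex 5.0 0.2 1.8
  endloop
 endfacet
 facet normal -0.554 0.739 0.383
  outer loop
   vertex 1.4 3.8 3.6
   vertex 3.0 5.0 3.6
   vertex 0.0 4.2 0.8
  endloop
 endfacet
 facet normal -0.892 0.032 0.451
  outer loop
   vertex 1.4 3.8 3.6
   vertex 0.0 4.2 0.8
   vertex 1.2 1.0 3.4
  endloop
 endfacet
 facet normal 0.056 -0.075 0.996
  outer loop
   vertex 1.4 3.8 3.6
   vertex 1.2 1.0 3.4
   vertex 3.0 5.0 3.6
  endloop
 endfacet
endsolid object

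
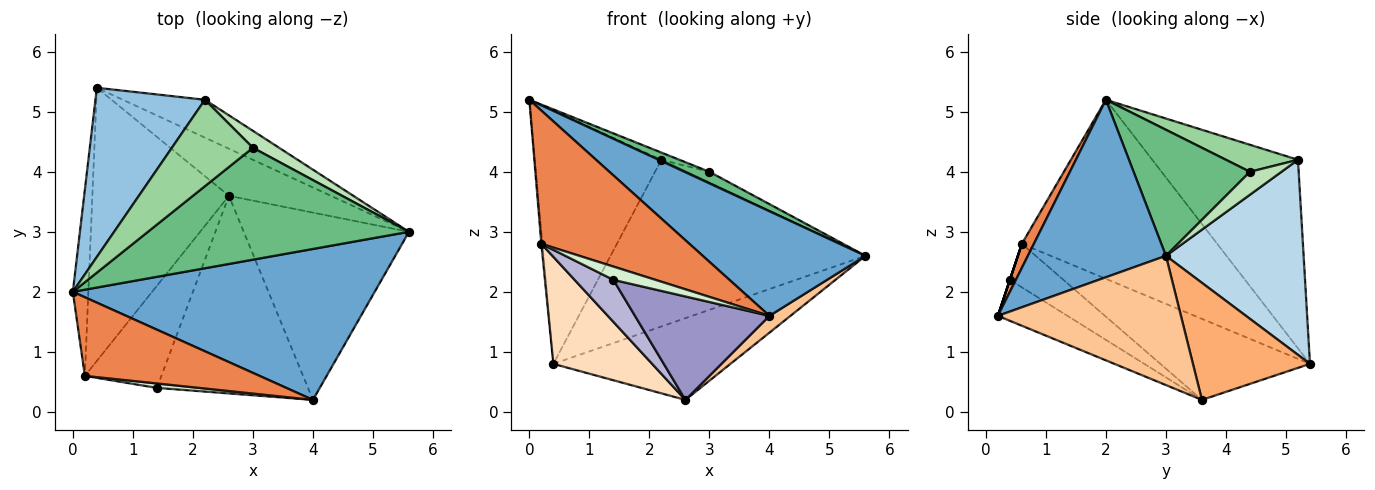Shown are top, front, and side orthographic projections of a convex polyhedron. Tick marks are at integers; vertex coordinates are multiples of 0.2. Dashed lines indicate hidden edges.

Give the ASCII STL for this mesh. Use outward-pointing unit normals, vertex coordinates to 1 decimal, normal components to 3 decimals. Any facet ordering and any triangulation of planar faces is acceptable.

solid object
 facet normal 0.435 -0.513 0.740
  outer loop
   vertex 4.0 0.2 1.6
   vertex 5.6 3.0 2.6
   vertex 0.0 2.0 5.2
  endloop
 endfacet
 facet normal -0.691 0.601 0.401
  outer loop
   vertex 2.2 5.2 4.2
   vertex 0.4 5.4 0.8
   vertex 0.0 2.0 5.2
  endloop
 endfacet
 facet normal 0.466 0.863 -0.196
  outer loop
   vertex 2.2 5.2 4.2
   vertex 5.6 3.0 2.6
   vertex 0.4 5.4 0.8
  endloop
 endfacet
 facet normal -0.996 0.006 -0.086
  outer loop
   vertex 0.2 0.6 2.8
   vertex 0.0 2.0 5.2
   vertex 0.4 5.4 0.8
  endloop
 endfacet
 facet normal 0.070 -0.859 0.507
  outer loop
   vertex 0.2 0.6 2.8
   vertex 4.0 0.2 1.6
   vertex 0.0 2.0 5.2
  endloop
 endfacet
 facet normal 0.497 0.752 -0.433
  outer loop
   vertex 2.6 3.6 0.2
   vertex 0.4 5.4 0.8
   vertex 5.6 3.0 2.6
  endloop
 endfacet
 facet normal 0.615 -0.071 -0.786
  outer loop
   vertex 2.6 3.6 0.2
   vertex 5.6 3.0 2.6
   vertex 4.0 0.2 1.6
  endloop
 endfacet
 facet normal -0.484 -0.319 -0.815
  outer loop
   vertex 2.6 3.6 0.2
   vertex 0.2 0.6 2.8
   vertex 0.4 5.4 0.8
  endloop
 endfacet
 facet normal 0.433 -0.093 0.897
  outer loop
   vertex 3.0 4.4 4.0
   vertex 0.0 2.0 5.2
   vertex 5.6 3.0 2.6
  endloop
 endfacet
 facet normal 0.315 0.079 0.946
  outer loop
   vertex 3.0 4.4 4.0
   vertex 2.2 5.2 4.2
   vertex 0.0 2.0 5.2
  endloop
 endfacet
 facet normal 0.596 0.426 0.681
  outer loop
   vertex 3.0 4.4 4.0
   vertex 5.6 3.0 2.6
   vertex 2.2 5.2 4.2
  endloop
 endfacet
 facet normal 0.000 -0.949 0.316
  outer loop
   vertex 1.4 0.4 2.2
   vertex 4.0 0.2 1.6
   vertex 0.2 0.6 2.8
  endloop
 endfacet
 facet normal -0.233 -0.451 -0.862
  outer loop
   vertex 1.4 0.4 2.2
   vertex 2.6 3.6 0.2
   vertex 4.0 0.2 1.6
  endloop
 endfacet
 facet normal -0.465 -0.337 -0.818
  outer loop
   vertex 1.4 0.4 2.2
   vertex 0.2 0.6 2.8
   vertex 2.6 3.6 0.2
  endloop
 endfacet
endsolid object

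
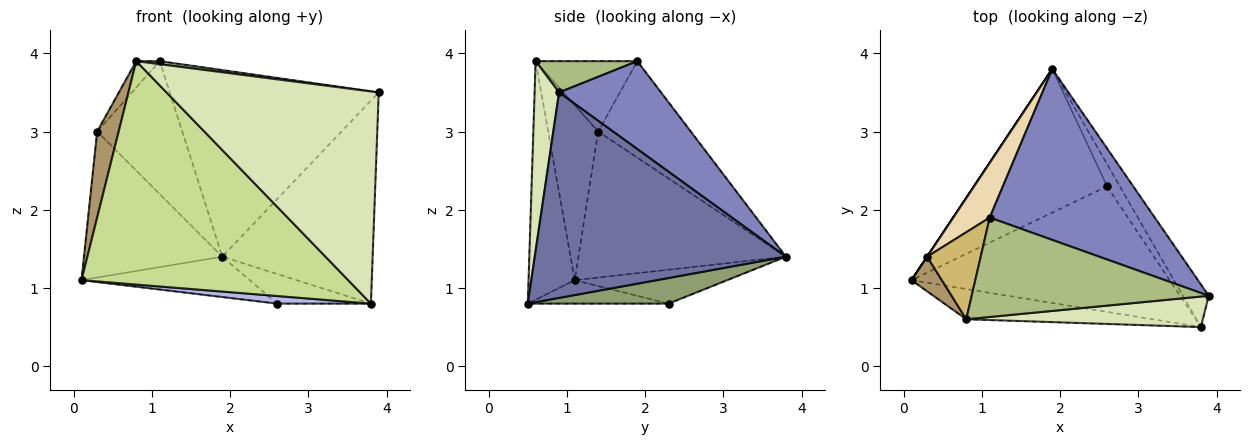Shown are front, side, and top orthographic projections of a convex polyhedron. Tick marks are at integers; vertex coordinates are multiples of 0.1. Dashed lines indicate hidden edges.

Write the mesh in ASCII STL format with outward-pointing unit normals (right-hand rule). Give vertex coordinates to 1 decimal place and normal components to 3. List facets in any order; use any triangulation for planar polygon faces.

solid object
 facet normal 0.853 0.511 -0.107
  outer loop
   vertex 3.8 0.5 0.8
   vertex 1.9 3.8 1.4
   vertex 3.9 0.9 3.5
  endloop
 endfacet
 facet normal 0.339 0.694 0.636
  outer loop
   vertex 1.1 1.9 3.9
   vertex 3.9 0.9 3.5
   vertex 1.9 3.8 1.4
  endloop
 endfacet
 facet normal -0.238 0.263 -0.935
  outer loop
   vertex 2.6 2.3 0.8
   vertex 0.1 1.1 1.1
   vertex 1.9 3.8 1.4
  endloop
 endfacet
 facet normal -0.090 -0.060 -0.994
  outer loop
   vertex 2.6 2.3 0.8
   vertex 3.8 0.5 0.8
   vertex 0.1 1.1 1.1
  endloop
 endfacet
 facet normal 0.768 0.512 -0.384
  outer loop
   vertex 2.6 2.3 0.8
   vertex 1.9 3.8 1.4
   vertex 3.8 0.5 0.8
  endloop
 endfacet
 facet normal 0.131 -0.030 0.991
  outer loop
   vertex 0.8 0.6 3.9
   vertex 3.9 0.9 3.5
   vertex 1.1 1.9 3.9
  endloop
 endfacet
 facet normal -0.169 -0.977 -0.132
  outer loop
   vertex 0.8 0.6 3.9
   vertex 0.1 1.1 1.1
   vertex 3.8 0.5 0.8
  endloop
 endfacet
 facet normal 0.113 -0.983 0.141
  outer loop
   vertex 0.8 0.6 3.9
   vertex 3.8 0.5 0.8
   vertex 3.9 0.9 3.5
  endloop
 endfacet
 facet normal -0.907 -0.390 0.157
  outer loop
   vertex 0.3 1.4 3.0
   vertex 0.1 1.1 1.1
   vertex 0.8 0.6 3.9
  endloop
 endfacet
 facet normal -0.783 0.181 0.595
  outer loop
   vertex 0.3 1.4 3.0
   vertex 0.8 0.6 3.9
   vertex 1.1 1.9 3.9
  endloop
 endfacet
 facet normal -0.832 0.555 0.000
  outer loop
   vertex 0.3 1.4 3.0
   vertex 1.9 3.8 1.4
   vertex 0.1 1.1 1.1
  endloop
 endfacet
 facet normal -0.709 0.652 0.268
  outer loop
   vertex 0.3 1.4 3.0
   vertex 1.1 1.9 3.9
   vertex 1.9 3.8 1.4
  endloop
 endfacet
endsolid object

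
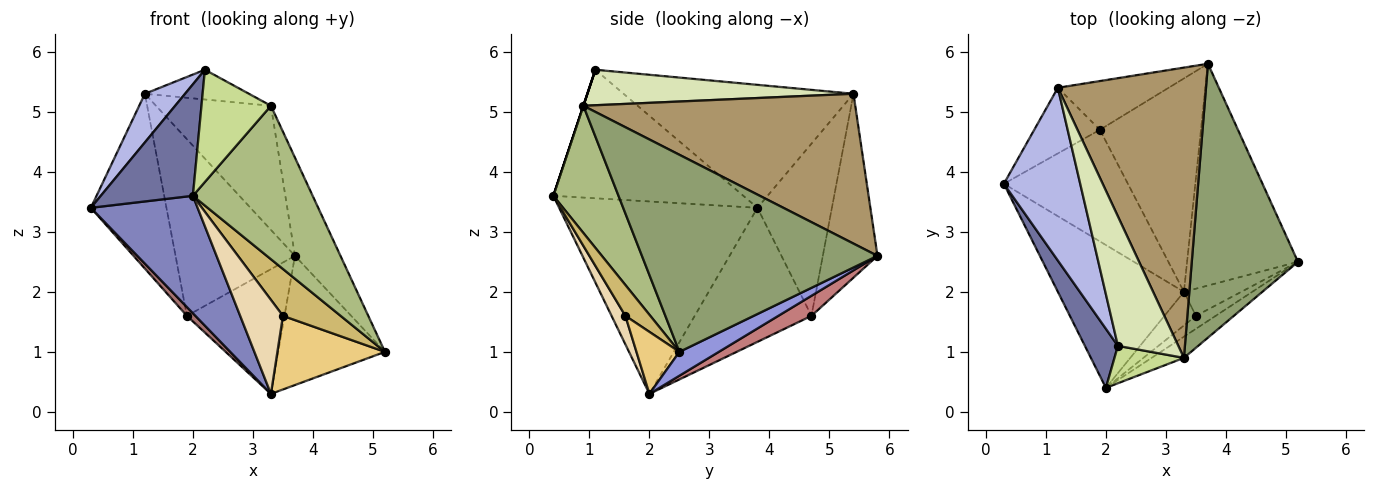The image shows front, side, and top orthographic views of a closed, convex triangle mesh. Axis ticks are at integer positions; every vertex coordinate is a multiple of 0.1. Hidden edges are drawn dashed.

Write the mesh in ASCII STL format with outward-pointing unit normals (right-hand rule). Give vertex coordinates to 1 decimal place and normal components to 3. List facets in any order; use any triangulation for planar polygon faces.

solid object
 facet normal -0.877 -0.425 0.225
  outer loop
   vertex 2.2 1.1 5.7
   vertex 0.3 3.8 3.4
   vertex 2.0 0.4 3.6
  endloop
 endfacet
 facet normal -0.763 -0.411 -0.500
  outer loop
   vertex 3.3 2.0 0.3
   vertex 2.0 0.4 3.6
   vertex 0.3 3.8 3.4
  endloop
 endfacet
 facet normal 0.183 0.495 -0.849
  outer loop
   vertex 3.3 2.0 0.3
   vertex 3.7 5.8 2.6
   vertex 5.2 2.5 1.0
  endloop
 endfacet
 facet normal -0.840 -0.147 0.522
  outer loop
   vertex 1.2 5.4 5.3
   vertex 0.3 3.8 3.4
   vertex 2.2 1.1 5.7
  endloop
 endfacet
 facet normal 0.868 0.168 0.468
  outer loop
   vertex 3.3 0.9 5.1
   vertex 5.2 2.5 1.0
   vertex 3.7 5.8 2.6
  endloop
 endfacet
 facet normal 0.474 -0.872 -0.120
  outer loop
   vertex 3.3 0.9 5.1
   vertex 2.0 0.4 3.6
   vertex 5.2 2.5 1.0
  endloop
 endfacet
 facet normal 0.000 -0.949 0.316
  outer loop
   vertex 3.3 0.9 5.1
   vertex 2.2 1.1 5.7
   vertex 2.0 0.4 3.6
  endloop
 endfacet
 facet normal 0.497 0.194 0.846
  outer loop
   vertex 3.3 0.9 5.1
   vertex 1.2 5.4 5.3
   vertex 2.2 1.1 5.7
  endloop
 endfacet
 facet normal 0.681 0.288 0.673
  outer loop
   vertex 3.3 0.9 5.1
   vertex 3.7 5.8 2.6
   vertex 1.2 5.4 5.3
  endloop
 endfacet
 facet normal 0.384 -0.890 -0.246
  outer loop
   vertex 3.5 1.6 1.6
   vertex 5.2 2.5 1.0
   vertex 2.0 0.4 3.6
  endloop
 endfacet
 facet normal 0.351 -0.879 -0.324
  outer loop
   vertex 3.5 1.6 1.6
   vertex 3.3 2.0 0.3
   vertex 5.2 2.5 1.0
  endloop
 endfacet
 facet normal 0.291 -0.901 -0.322
  outer loop
   vertex 3.5 1.6 1.6
   vertex 2.0 0.4 3.6
   vertex 3.3 2.0 0.3
  endloop
 endfacet
 facet normal -0.733 -0.053 -0.678
  outer loop
   vertex 1.9 4.7 1.6
   vertex 3.3 2.0 0.3
   vertex 0.3 3.8 3.4
  endloop
 endfacet
 facet normal 0.169 0.497 -0.851
  outer loop
   vertex 1.9 4.7 1.6
   vertex 3.7 5.8 2.6
   vertex 3.3 2.0 0.3
  endloop
 endfacet
 facet normal -0.678 0.688 -0.258
  outer loop
   vertex 1.9 4.7 1.6
   vertex 0.3 3.8 3.4
   vertex 1.2 5.4 5.3
  endloop
 endfacet
 facet normal -0.404 0.882 -0.243
  outer loop
   vertex 1.9 4.7 1.6
   vertex 1.2 5.4 5.3
   vertex 3.7 5.8 2.6
  endloop
 endfacet
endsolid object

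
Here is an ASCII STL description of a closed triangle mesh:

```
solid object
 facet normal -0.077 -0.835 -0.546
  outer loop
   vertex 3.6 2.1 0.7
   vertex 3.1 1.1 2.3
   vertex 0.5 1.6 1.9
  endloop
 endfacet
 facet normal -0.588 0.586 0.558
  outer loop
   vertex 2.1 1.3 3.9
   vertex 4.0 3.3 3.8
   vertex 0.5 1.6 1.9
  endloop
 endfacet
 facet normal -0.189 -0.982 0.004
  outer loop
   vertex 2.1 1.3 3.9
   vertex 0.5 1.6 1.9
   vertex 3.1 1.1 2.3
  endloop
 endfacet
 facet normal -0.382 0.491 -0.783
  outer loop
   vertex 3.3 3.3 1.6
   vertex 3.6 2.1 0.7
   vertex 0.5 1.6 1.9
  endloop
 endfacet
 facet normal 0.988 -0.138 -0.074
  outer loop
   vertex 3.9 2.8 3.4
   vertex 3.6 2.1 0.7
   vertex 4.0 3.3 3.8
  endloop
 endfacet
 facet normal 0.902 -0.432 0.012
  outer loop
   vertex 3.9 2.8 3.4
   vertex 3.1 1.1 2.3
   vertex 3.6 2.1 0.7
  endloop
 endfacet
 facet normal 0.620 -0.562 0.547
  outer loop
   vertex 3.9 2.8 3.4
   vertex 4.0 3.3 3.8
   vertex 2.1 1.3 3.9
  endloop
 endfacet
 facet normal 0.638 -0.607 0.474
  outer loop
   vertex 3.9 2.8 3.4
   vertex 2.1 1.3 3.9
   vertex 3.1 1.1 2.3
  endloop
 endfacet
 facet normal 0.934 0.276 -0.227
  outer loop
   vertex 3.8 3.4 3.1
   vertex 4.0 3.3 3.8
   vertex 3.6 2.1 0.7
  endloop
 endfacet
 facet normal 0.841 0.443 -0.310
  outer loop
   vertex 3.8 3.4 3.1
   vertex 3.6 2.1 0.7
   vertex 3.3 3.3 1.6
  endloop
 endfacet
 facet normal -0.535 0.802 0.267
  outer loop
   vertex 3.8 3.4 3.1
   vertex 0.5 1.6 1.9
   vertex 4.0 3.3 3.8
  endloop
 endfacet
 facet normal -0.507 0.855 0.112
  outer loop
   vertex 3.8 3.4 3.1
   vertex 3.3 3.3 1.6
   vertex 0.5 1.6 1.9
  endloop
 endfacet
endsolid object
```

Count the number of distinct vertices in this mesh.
8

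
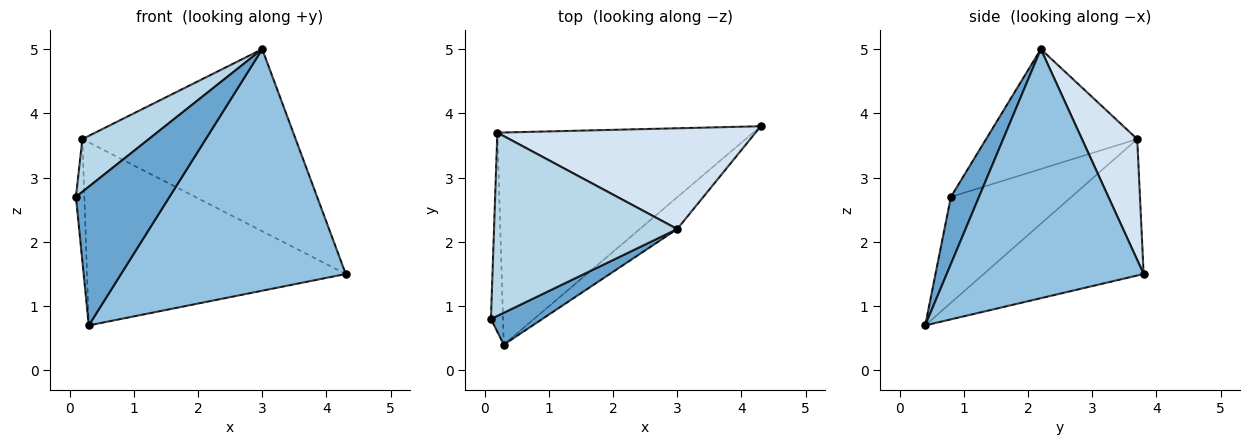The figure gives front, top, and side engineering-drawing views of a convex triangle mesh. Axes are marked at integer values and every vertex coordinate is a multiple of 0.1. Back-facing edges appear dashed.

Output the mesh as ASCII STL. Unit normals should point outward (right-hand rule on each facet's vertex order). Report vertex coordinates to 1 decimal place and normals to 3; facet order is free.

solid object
 facet normal 0.281 -0.935 0.215
  outer loop
   vertex 0.3 0.4 0.7
   vertex 3.0 2.2 5.0
   vertex 0.1 0.8 2.7
  endloop
 endfacet
 facet normal 0.656 -0.748 -0.099
  outer loop
   vertex 0.3 0.4 0.7
   vertex 4.3 3.8 1.5
   vertex 3.0 2.2 5.0
  endloop
 endfacet
 facet normal -0.532 -0.234 0.814
  outer loop
   vertex 0.2 3.7 3.6
   vertex 0.1 0.8 2.7
   vertex 3.0 2.2 5.0
  endloop
 endfacet
 facet normal 0.221 0.853 0.472
  outer loop
   vertex 0.2 3.7 3.6
   vertex 3.0 2.2 5.0
   vertex 4.3 3.8 1.5
  endloop
 endfacet
 facet normal -0.991 0.069 -0.113
  outer loop
   vertex 0.2 3.7 3.6
   vertex 0.3 0.4 0.7
   vertex 0.1 0.8 2.7
  endloop
 endfacet
 facet normal -0.374 0.606 -0.702
  outer loop
   vertex 0.2 3.7 3.6
   vertex 4.3 3.8 1.5
   vertex 0.3 0.4 0.7
  endloop
 endfacet
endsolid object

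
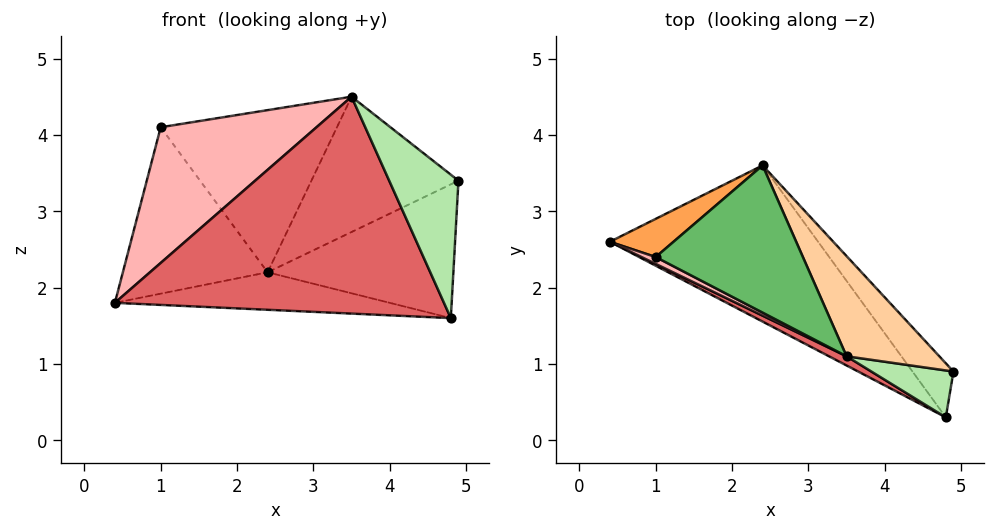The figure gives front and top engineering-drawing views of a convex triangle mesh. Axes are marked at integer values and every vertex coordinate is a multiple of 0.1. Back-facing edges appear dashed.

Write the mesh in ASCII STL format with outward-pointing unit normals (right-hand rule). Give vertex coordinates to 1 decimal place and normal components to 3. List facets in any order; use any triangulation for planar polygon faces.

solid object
 facet normal 0.078 0.233 -0.969
  outer loop
   vertex 4.8 0.3 1.6
   vertex 0.4 2.6 1.8
   vertex 2.4 3.6 2.2
  endloop
 endfacet
 facet normal 0.763 0.599 -0.242
  outer loop
   vertex 4.8 0.3 1.6
   vertex 2.4 3.6 2.2
   vertex 4.9 0.9 3.4
  endloop
 endfacet
 facet normal -0.470 0.860 0.197
  outer loop
   vertex 1.0 2.4 4.1
   vertex 2.4 3.6 2.2
   vertex 0.4 2.6 1.8
  endloop
 endfacet
 facet normal 0.503 0.695 0.514
  outer loop
   vertex 3.5 1.1 4.5
   vertex 4.9 0.9 3.4
   vertex 2.4 3.6 2.2
  endloop
 endfacet
 facet normal 0.267 0.713 0.648
  outer loop
   vertex 3.5 1.1 4.5
   vertex 2.4 3.6 2.2
   vertex 1.0 2.4 4.1
  endloop
 endfacet
 facet normal 0.108 -0.945 0.309
  outer loop
   vertex 3.5 1.1 4.5
   vertex 4.8 0.3 1.6
   vertex 4.9 0.9 3.4
  endloop
 endfacet
 facet normal -0.462 -0.886 0.038
  outer loop
   vertex 3.5 1.1 4.5
   vertex 0.4 2.6 1.8
   vertex 4.8 0.3 1.6
  endloop
 endfacet
 facet normal -0.467 -0.883 0.045
  outer loop
   vertex 3.5 1.1 4.5
   vertex 1.0 2.4 4.1
   vertex 0.4 2.6 1.8
  endloop
 endfacet
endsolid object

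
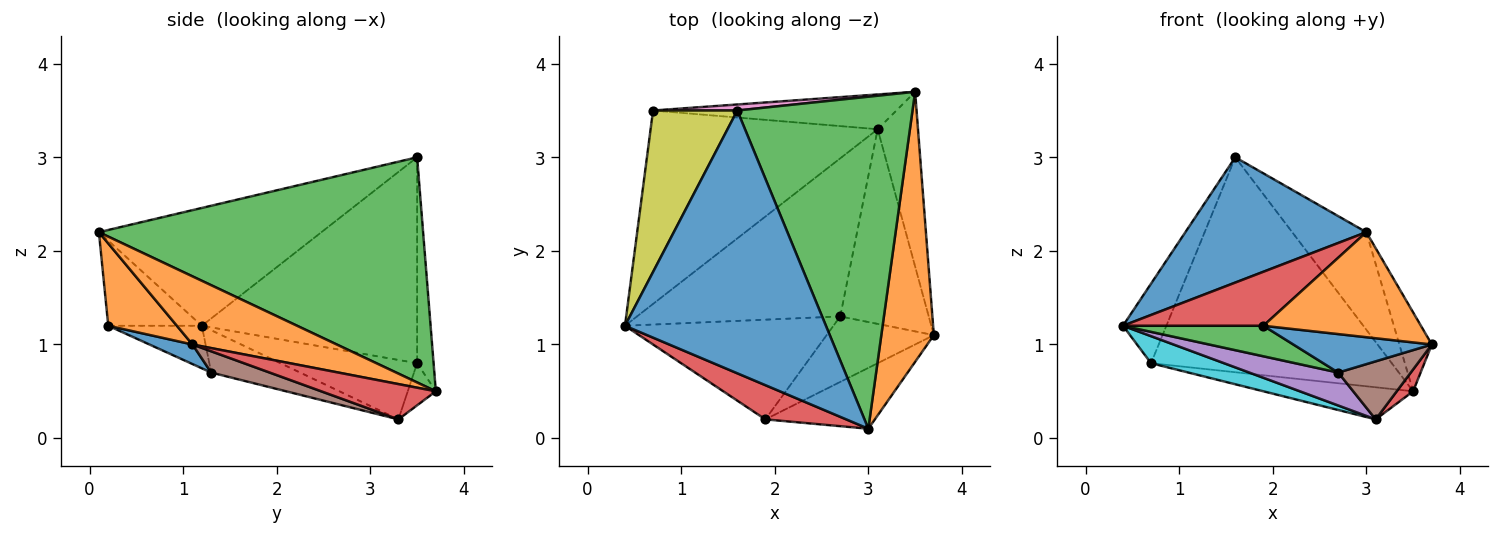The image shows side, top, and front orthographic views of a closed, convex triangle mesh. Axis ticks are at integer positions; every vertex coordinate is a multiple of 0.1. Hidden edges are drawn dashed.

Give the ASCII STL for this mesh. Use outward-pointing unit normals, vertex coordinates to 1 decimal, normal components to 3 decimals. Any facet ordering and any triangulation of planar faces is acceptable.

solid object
 facet normal -0.468 -0.380 0.798
  outer loop
   vertex 3.0 0.1 2.2
   vertex 1.6 3.5 3.0
   vertex 0.4 1.2 1.2
  endloop
 endfacet
 facet normal 0.780 0.176 0.601
  outer loop
   vertex 3.0 0.1 2.2
   vertex 3.7 1.1 1.0
   vertex 3.5 3.7 0.5
  endloop
 endfacet
 facet normal 0.777 0.178 0.604
  outer loop
   vertex 3.0 0.1 2.2
   vertex 3.5 3.7 0.5
   vertex 1.6 3.5 3.0
  endloop
 endfacet
 facet normal 0.656 -0.094 -0.749
  outer loop
   vertex 3.1 3.3 0.2
   vertex 3.5 3.7 0.5
   vertex 3.7 1.1 1.0
  endloop
 endfacet
 facet normal -0.200 -0.200 -0.959
  outer loop
   vertex 2.7 1.3 0.7
   vertex 0.4 1.2 1.2
   vertex 3.1 3.3 0.2
  endloop
 endfacet
 facet normal 0.224 -0.278 -0.934
  outer loop
   vertex 2.7 1.3 0.7
   vertex 3.1 3.3 0.2
   vertex 3.7 1.1 1.0
  endloop
 endfacet
 facet normal -0.068 0.997 0.028
  outer loop
   vertex 0.7 3.5 0.8
   vertex 1.6 3.5 3.0
   vertex 3.5 3.7 0.5
  endloop
 endfacet
 facet normal -0.126 0.673 -0.729
  outer loop
   vertex 0.7 3.5 0.8
   vertex 3.5 3.7 0.5
   vertex 3.1 3.3 0.2
  endloop
 endfacet
 facet normal -0.910 0.183 0.372
  outer loop
   vertex 0.7 3.5 0.8
   vertex 0.4 1.2 1.2
   vertex 1.6 3.5 3.0
  endloop
 endfacet
 facet normal -0.251 -0.134 -0.959
  outer loop
   vertex 0.7 3.5 0.8
   vertex 3.1 3.3 0.2
   vertex 0.4 1.2 1.2
  endloop
 endfacet
 facet normal 0.155 -0.500 -0.852
  outer loop
   vertex 1.9 0.2 1.2
   vertex 2.7 1.3 0.7
   vertex 3.7 1.1 1.0
  endloop
 endfacet
 facet normal 0.353 -0.810 -0.469
  outer loop
   vertex 1.9 0.2 1.2
   vertex 3.7 1.1 1.0
   vertex 3.0 0.1 2.2
  endloop
 endfacet
 facet normal -0.192 -0.287 -0.938
  outer loop
   vertex 1.9 0.2 1.2
   vertex 0.4 1.2 1.2
   vertex 2.7 1.3 0.7
  endloop
 endfacet
 facet normal -0.491 -0.736 0.466
  outer loop
   vertex 1.9 0.2 1.2
   vertex 3.0 0.1 2.2
   vertex 0.4 1.2 1.2
  endloop
 endfacet
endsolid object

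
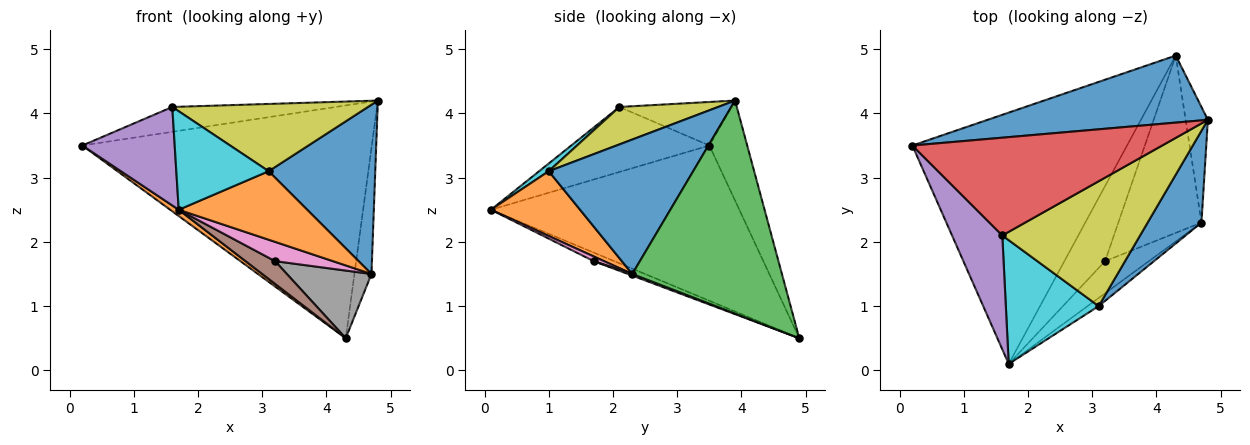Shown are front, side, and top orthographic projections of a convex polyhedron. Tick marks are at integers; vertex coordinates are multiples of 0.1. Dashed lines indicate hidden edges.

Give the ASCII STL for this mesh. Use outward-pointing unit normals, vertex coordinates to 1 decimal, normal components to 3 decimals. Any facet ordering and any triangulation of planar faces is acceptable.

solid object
 facet normal -0.125 0.953 0.275
  outer loop
   vertex 4.3 4.9 0.5
   vertex 0.2 3.5 3.5
   vertex 4.8 3.9 4.2
  endloop
 endfacet
 facet normal -0.586 -0.020 -0.810
  outer loop
   vertex 4.3 4.9 0.5
   vertex 1.7 0.1 2.5
   vertex 0.2 3.5 3.5
  endloop
 endfacet
 facet normal 0.988 0.112 -0.103
  outer loop
   vertex 4.7 2.3 1.5
   vertex 4.3 4.9 0.5
   vertex 4.8 3.9 4.2
  endloop
 endfacet
 facet normal -0.167 0.243 0.956
  outer loop
   vertex 1.6 2.1 4.1
   vertex 4.8 3.9 4.2
   vertex 0.2 3.5 3.5
  endloop
 endfacet
 facet normal -0.699 -0.468 0.541
  outer loop
   vertex 1.6 2.1 4.1
   vertex 0.2 3.5 3.5
   vertex 1.7 0.1 2.5
  endloop
 endfacet
 facet normal -0.198 -0.284 -0.938
  outer loop
   vertex 3.2 1.7 1.7
   vertex 1.7 0.1 2.5
   vertex 4.3 4.9 0.5
  endloop
 endfacet
 facet normal 0.091 -0.512 -0.854
  outer loop
   vertex 3.2 1.7 1.7
   vertex 4.7 2.3 1.5
   vertex 1.7 0.1 2.5
  endloop
 endfacet
 facet normal 0.018 -0.357 -0.934
  outer loop
   vertex 3.2 1.7 1.7
   vertex 4.3 4.9 0.5
   vertex 4.7 2.3 1.5
  endloop
 endfacet
 facet normal 0.233 -0.461 0.856
  outer loop
   vertex 3.1 1.0 3.1
   vertex 4.8 3.9 4.2
   vertex 1.6 2.1 4.1
  endloop
 endfacet
 facet normal 0.065 -0.621 0.781
  outer loop
   vertex 3.1 1.0 3.1
   vertex 1.6 2.1 4.1
   vertex 1.7 0.1 2.5
  endloop
 endfacet
 facet normal 0.766 -0.565 0.307
  outer loop
   vertex 3.1 1.0 3.1
   vertex 4.7 2.3 1.5
   vertex 4.8 3.9 4.2
  endloop
 endfacet
 facet normal 0.567 -0.818 -0.097
  outer loop
   vertex 3.1 1.0 3.1
   vertex 1.7 0.1 2.5
   vertex 4.7 2.3 1.5
  endloop
 endfacet
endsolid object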